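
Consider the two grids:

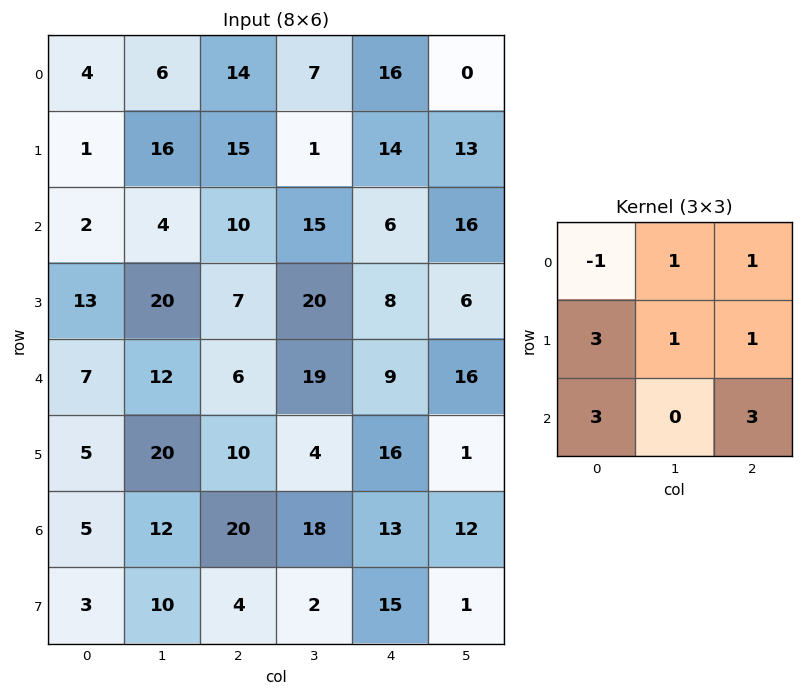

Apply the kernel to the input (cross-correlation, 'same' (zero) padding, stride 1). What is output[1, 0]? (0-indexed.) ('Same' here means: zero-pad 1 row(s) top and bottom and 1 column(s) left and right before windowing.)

The receptive field on the zero-padded input at this output position is [0 4 6 / 0 1 16 / 0 2 4]. Elementwise product with the kernel and sum: 0·-1 + 4·1 + 6·1 + 0·3 + 1·1 + 16·1 + 0·3 + 4·3.

39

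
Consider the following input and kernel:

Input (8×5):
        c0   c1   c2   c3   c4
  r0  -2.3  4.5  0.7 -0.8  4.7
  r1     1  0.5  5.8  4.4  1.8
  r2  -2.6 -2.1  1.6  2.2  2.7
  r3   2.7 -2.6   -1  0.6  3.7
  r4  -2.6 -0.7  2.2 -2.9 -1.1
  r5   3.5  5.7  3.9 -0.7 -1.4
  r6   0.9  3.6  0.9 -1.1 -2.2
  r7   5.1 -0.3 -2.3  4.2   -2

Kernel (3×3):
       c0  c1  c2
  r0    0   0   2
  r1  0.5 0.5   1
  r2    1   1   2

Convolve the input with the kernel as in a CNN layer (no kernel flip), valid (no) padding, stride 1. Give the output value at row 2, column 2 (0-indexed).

6

The receptive field on the input at this output position is [1.6 2.2 2.7 / -1 0.6 3.7 / 2.2 -2.9 -1.1]. Elementwise product with the kernel and sum: 2.7·2 + -1·0.5 + 0.6·0.5 + 3.7·1 + 2.2·1 + -2.9·1 + -1.1·2.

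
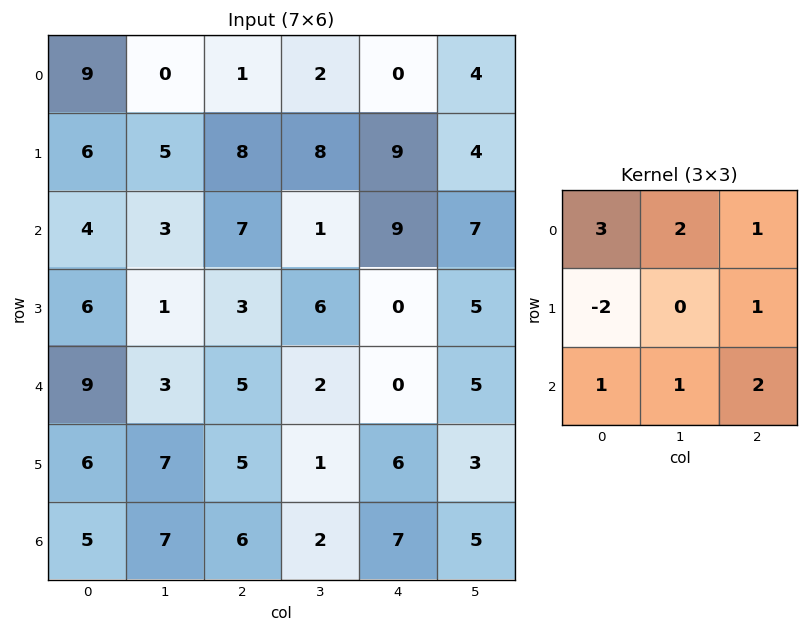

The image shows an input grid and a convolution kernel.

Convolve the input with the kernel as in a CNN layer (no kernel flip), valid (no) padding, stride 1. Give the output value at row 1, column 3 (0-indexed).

The receptive field on the input at this output position is [8 9 4 / 1 9 7 / 6 0 5]. Elementwise product with the kernel and sum: 8·3 + 9·2 + 4·1 + 1·-2 + 7·1 + 6·1 + 0·1 + 5·2.

67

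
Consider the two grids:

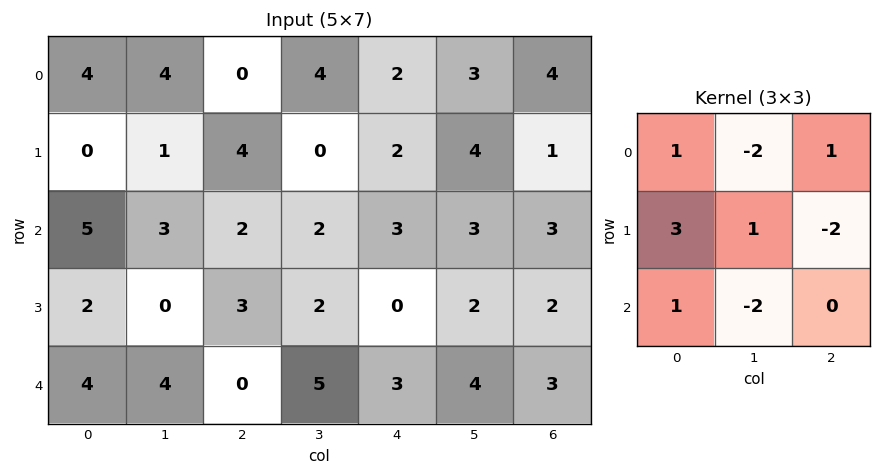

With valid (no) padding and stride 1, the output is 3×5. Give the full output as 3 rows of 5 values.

Output[0,0]: The receptive field on the input at this output position is [4 4 0 / 0 1 4 / 5 3 2]. Elementwise product with the kernel and sum: 4·1 + 4·-2 + 0·1 + 0·3 + 1·1 + 4·-2 + 5·1 + 3·-2.

-12 14 0 -7 5
18 -6 7 5 -3
-3 4 2 0 -7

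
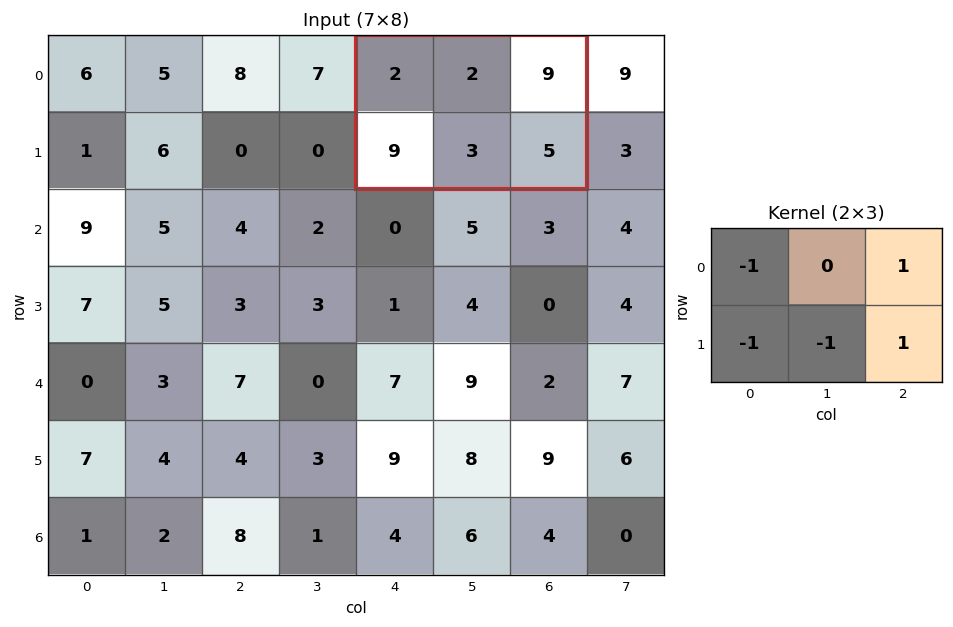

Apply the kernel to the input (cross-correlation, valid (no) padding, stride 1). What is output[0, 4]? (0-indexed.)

0

The receptive field on the input at this output position is [2 2 9 / 9 3 5]. Elementwise product with the kernel and sum: 2·-1 + 9·1 + 9·-1 + 3·-1 + 5·1.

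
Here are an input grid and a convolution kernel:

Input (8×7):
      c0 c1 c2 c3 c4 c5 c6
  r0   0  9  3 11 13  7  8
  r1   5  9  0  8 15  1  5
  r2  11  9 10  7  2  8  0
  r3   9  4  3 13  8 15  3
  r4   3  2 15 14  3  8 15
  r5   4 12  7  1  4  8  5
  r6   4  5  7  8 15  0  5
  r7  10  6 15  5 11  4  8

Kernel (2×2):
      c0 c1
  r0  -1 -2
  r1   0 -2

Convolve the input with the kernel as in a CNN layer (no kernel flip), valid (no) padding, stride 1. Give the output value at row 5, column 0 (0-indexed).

-38

The receptive field on the input at this output position is [4 12 / 4 5]. Elementwise product with the kernel and sum: 4·-1 + 12·-2 + 5·-2.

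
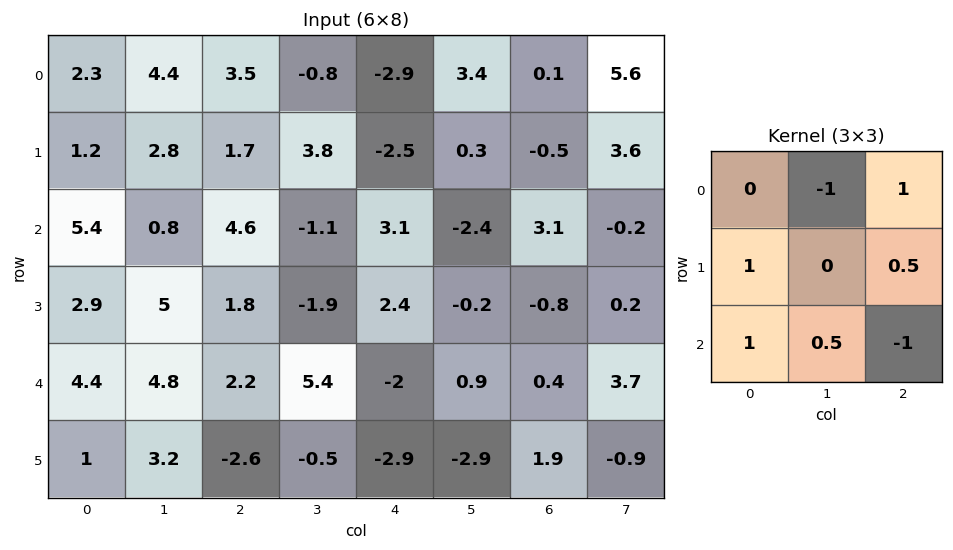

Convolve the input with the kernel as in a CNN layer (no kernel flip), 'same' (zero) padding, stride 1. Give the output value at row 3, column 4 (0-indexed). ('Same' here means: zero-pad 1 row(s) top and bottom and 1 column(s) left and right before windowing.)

-4

The receptive field on the zero-padded input at this output position is [-1.1 3.1 -2.4 / -1.9 2.4 -0.2 / 5.4 -2 0.9]. Elementwise product with the kernel and sum: 3.1·-1 + -2.4·1 + -1.9·1 + -0.2·0.5 + 5.4·1 + -2·0.5 + 0.9·-1.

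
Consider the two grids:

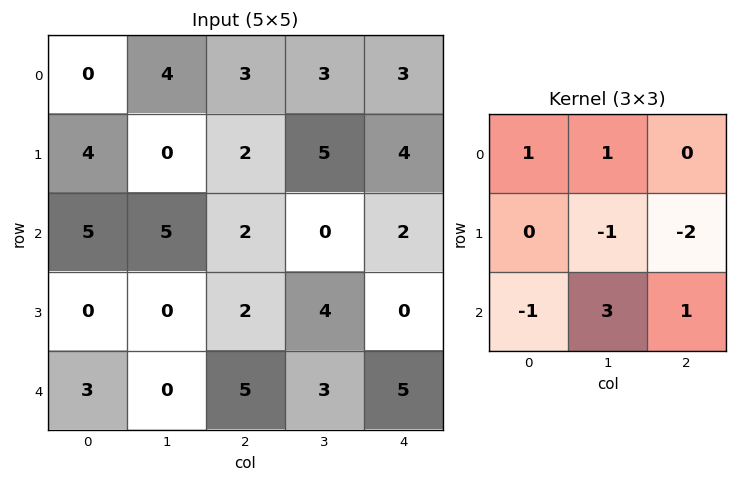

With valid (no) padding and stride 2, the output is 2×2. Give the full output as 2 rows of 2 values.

12 -7
8 7

Output[0,0]: The receptive field on the input at this output position is [0 4 3 / 4 0 2 / 5 5 2]. Elementwise product with the kernel and sum: 0·1 + 4·1 + 0·-1 + 2·-2 + 5·-1 + 5·3 + 2·1.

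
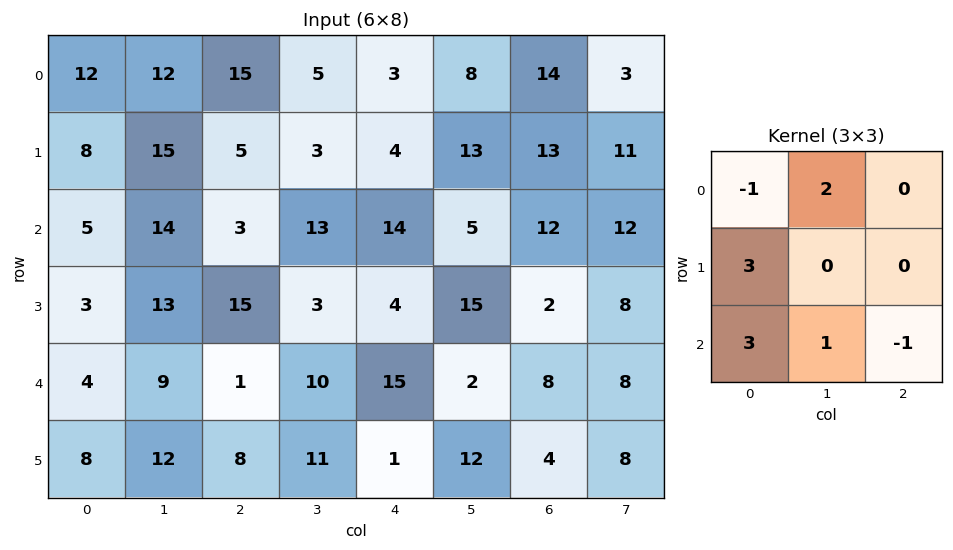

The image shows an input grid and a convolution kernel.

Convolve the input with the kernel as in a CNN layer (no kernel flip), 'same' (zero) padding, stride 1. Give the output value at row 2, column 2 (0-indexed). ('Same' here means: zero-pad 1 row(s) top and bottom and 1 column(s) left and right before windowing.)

88

The receptive field on the zero-padded input at this output position is [15 5 3 / 14 3 13 / 13 15 3]. Elementwise product with the kernel and sum: 15·-1 + 5·2 + 14·3 + 13·3 + 15·1 + 3·-1.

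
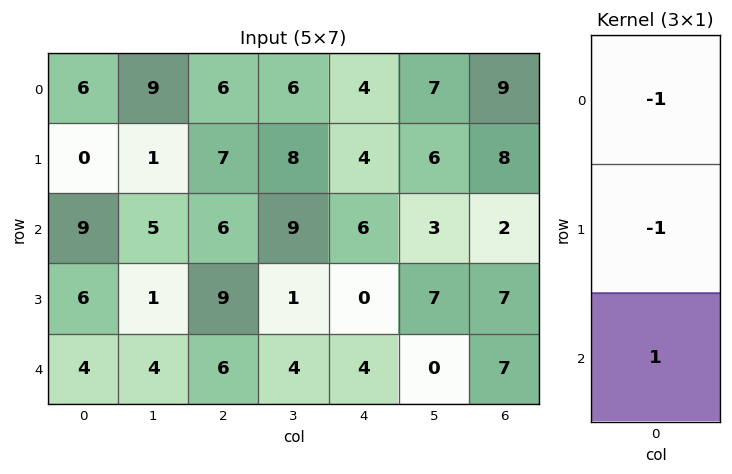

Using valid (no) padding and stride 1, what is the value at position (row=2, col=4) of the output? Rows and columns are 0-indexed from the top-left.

-2

The receptive field on the input at this output position is [6 / 0 / 4]. Elementwise product with the kernel and sum: 6·-1 + 0·-1 + 4·1.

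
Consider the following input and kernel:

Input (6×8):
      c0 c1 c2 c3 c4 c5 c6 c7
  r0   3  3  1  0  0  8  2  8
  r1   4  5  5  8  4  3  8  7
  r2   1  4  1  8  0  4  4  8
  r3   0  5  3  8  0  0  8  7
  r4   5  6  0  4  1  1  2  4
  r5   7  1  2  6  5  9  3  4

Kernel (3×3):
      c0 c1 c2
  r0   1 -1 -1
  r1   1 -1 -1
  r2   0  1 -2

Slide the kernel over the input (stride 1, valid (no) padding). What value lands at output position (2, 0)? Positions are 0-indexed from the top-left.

The receptive field on the input at this output position is [1 4 1 / 0 5 3 / 5 6 0]. Elementwise product with the kernel and sum: 1·1 + 4·-1 + 1·-1 + 0·1 + 5·-1 + 3·-1 + 6·1 + 0·-2.

-6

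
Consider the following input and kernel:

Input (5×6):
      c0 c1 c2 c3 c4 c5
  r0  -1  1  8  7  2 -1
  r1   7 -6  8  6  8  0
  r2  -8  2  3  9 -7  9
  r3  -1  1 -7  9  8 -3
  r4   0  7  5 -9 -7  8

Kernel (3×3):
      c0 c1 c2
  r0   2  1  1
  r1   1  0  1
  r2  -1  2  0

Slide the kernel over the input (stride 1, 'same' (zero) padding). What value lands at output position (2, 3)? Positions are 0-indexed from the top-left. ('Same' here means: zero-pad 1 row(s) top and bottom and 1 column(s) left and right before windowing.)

51

The receptive field on the zero-padded input at this output position is [8 6 8 / 3 9 -7 / -7 9 8]. Elementwise product with the kernel and sum: 8·2 + 6·1 + 8·1 + 3·1 + -7·1 + -7·-1 + 9·2.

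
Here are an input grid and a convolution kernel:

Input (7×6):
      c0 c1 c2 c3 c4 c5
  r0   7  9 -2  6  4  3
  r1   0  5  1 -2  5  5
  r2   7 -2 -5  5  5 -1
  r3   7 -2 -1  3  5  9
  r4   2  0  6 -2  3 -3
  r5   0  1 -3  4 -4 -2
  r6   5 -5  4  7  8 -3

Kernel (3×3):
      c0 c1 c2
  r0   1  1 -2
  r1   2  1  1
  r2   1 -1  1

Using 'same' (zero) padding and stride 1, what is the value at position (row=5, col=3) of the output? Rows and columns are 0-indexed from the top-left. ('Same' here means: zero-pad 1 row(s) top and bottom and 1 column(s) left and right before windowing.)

-3

The receptive field on the zero-padded input at this output position is [6 -2 3 / -3 4 -4 / 4 7 8]. Elementwise product with the kernel and sum: 6·1 + -2·1 + 3·-2 + -3·2 + 4·1 + -4·1 + 4·1 + 7·-1 + 8·1.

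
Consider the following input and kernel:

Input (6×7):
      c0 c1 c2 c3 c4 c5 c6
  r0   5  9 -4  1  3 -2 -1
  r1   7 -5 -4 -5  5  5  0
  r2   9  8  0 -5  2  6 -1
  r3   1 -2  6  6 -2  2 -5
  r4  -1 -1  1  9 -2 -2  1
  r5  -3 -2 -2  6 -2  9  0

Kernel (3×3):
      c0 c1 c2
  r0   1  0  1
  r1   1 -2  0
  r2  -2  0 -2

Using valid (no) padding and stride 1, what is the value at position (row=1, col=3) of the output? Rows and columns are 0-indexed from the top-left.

The receptive field on the input at this output position is [-5 5 5 / -5 2 6 / 6 -2 2]. Elementwise product with the kernel and sum: -5·1 + 5·1 + -5·1 + 2·-2 + 6·-2 + 2·-2.

-25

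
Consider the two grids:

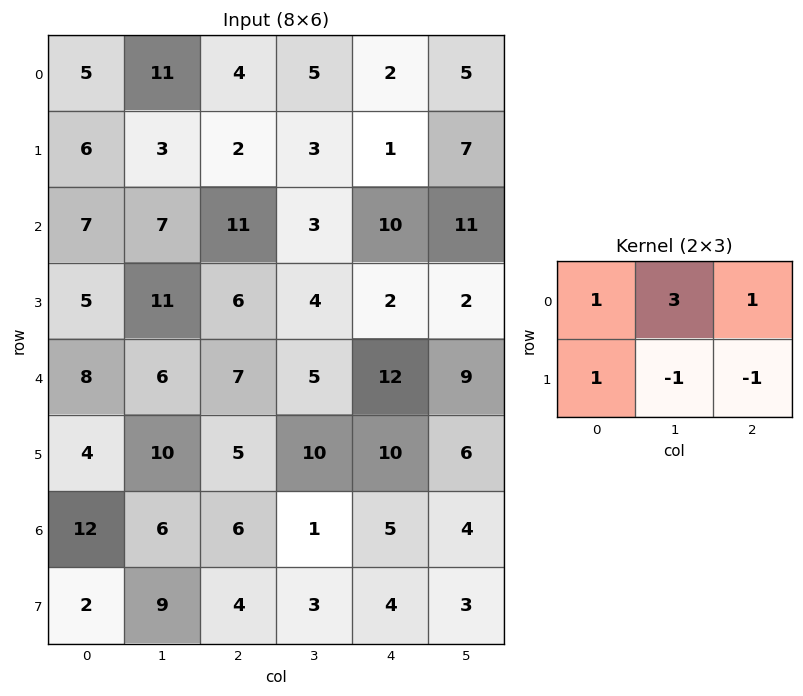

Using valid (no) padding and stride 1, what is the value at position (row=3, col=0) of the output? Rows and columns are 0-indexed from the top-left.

39

The receptive field on the input at this output position is [5 11 6 / 8 6 7]. Elementwise product with the kernel and sum: 5·1 + 11·3 + 6·1 + 8·1 + 6·-1 + 7·-1.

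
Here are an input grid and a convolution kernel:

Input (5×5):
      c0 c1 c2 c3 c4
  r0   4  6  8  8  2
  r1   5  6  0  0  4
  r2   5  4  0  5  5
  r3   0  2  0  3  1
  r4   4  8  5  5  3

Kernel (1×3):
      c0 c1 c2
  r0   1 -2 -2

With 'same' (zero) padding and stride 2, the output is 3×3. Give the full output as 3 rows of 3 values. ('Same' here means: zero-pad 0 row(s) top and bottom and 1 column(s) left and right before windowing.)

Output[0,0]: The receptive field on the zero-padded input at this output position is [0 4 6]. Elementwise product with the kernel and sum: 0·1 + 4·-2 + 6·-2.
Output[0,1]: The receptive field on the zero-padded input at this output position is [6 8 8]. Elementwise product with the kernel and sum: 6·1 + 8·-2 + 8·-2.

-20 -26 4
-18 -6 -5
-24 -12 -1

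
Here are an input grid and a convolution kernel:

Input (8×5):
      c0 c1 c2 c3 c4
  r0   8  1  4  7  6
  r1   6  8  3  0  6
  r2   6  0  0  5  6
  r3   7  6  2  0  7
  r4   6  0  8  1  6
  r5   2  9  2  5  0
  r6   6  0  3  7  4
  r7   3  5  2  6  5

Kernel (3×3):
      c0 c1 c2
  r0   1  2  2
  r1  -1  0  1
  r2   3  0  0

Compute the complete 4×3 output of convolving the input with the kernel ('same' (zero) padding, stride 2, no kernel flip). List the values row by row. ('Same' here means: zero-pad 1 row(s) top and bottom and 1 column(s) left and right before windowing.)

Output[0,0]: The receptive field on the zero-padded input at this output position is [0 0 0 / 0 8 1 / 0 6 8]. Elementwise product with the kernel and sum: 0·1 + 0·2 + 0·2 + 0·-1 + 1·1 + 0·3.
Output[0,1]: The receptive field on the zero-padded input at this output position is [0 0 0 / 1 4 7 / 8 3 0]. Elementwise product with the kernel and sum: 0·1 + 0·2 + 0·2 + 1·-1 + 7·1 + 8·3.

1 30 -7
28 37 7
26 38 28
22 45 16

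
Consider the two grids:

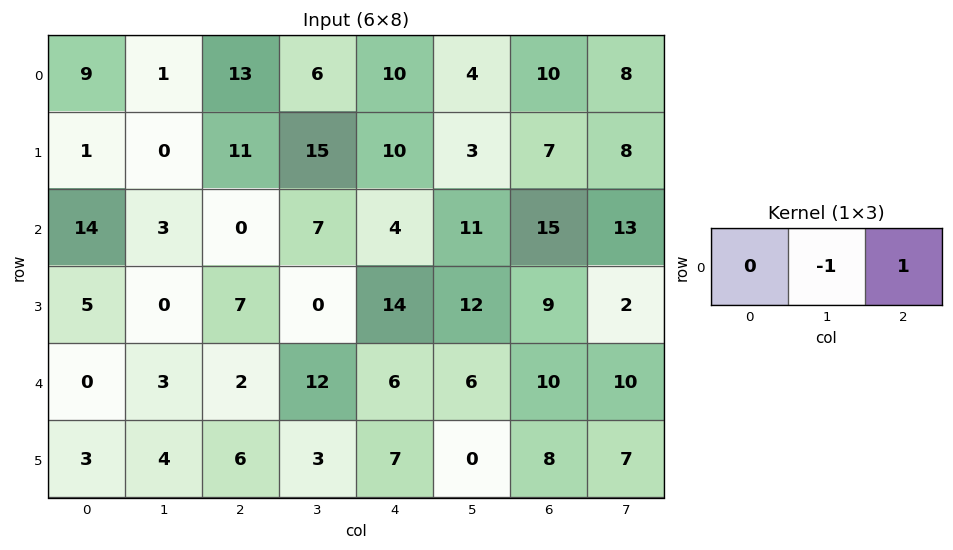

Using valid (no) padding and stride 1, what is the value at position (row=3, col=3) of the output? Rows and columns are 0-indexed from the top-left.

-2

The receptive field on the input at this output position is [0 14 12]. Elementwise product with the kernel and sum: 14·-1 + 12·1.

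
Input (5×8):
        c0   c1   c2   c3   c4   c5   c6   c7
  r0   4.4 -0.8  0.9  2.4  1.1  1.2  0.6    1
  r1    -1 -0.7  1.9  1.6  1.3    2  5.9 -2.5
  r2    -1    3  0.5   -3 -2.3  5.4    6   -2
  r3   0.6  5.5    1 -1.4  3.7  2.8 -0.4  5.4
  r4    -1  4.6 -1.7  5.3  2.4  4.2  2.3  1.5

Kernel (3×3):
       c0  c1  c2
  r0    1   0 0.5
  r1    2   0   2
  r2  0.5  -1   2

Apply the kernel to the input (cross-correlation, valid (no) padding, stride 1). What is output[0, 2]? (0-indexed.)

6.5

The receptive field on the input at this output position is [0.9 2.4 1.1 / 1.9 1.6 1.3 / 0.5 -3 -2.3]. Elementwise product with the kernel and sum: 0.9·1 + 1.1·0.5 + 1.9·2 + 1.3·2 + 0.5·0.5 + -3·-1 + -2.3·2.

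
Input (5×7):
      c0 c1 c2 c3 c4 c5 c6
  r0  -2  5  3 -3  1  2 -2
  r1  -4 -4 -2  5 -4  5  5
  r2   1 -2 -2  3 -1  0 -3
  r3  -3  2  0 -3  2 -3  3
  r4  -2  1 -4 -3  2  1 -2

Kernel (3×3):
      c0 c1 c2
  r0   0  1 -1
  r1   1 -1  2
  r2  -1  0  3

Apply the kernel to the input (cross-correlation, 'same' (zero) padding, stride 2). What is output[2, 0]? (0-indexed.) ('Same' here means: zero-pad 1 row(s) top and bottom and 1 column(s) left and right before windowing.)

The receptive field on the zero-padded input at this output position is [0 -3 2 / 0 -2 1 / 0 0 0]. Elementwise product with the kernel and sum: -3·1 + 2·-1 + 0·1 + -2·-1 + 1·2 + 0·-1 + 0·3.

-1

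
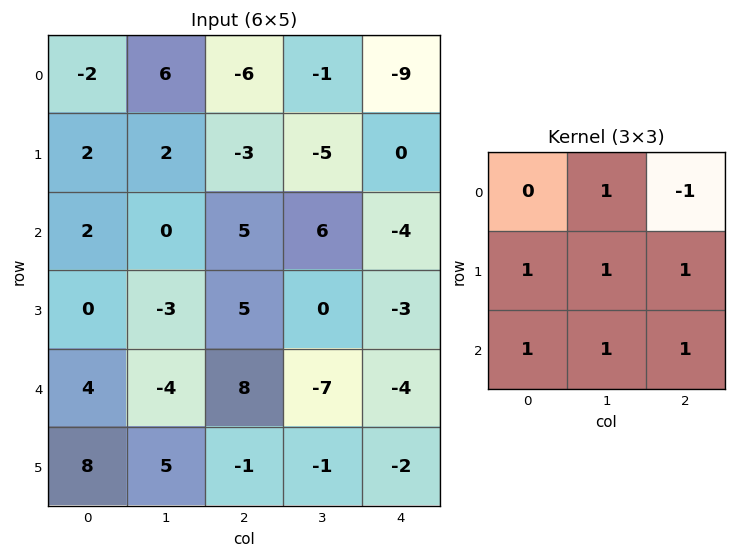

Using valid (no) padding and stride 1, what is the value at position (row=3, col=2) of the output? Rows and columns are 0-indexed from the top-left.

The receptive field on the input at this output position is [5 0 -3 / 8 -7 -4 / -1 -1 -2]. Elementwise product with the kernel and sum: 0·1 + -3·-1 + 8·1 + -7·1 + -4·1 + -1·1 + -1·1 + -2·1.

-4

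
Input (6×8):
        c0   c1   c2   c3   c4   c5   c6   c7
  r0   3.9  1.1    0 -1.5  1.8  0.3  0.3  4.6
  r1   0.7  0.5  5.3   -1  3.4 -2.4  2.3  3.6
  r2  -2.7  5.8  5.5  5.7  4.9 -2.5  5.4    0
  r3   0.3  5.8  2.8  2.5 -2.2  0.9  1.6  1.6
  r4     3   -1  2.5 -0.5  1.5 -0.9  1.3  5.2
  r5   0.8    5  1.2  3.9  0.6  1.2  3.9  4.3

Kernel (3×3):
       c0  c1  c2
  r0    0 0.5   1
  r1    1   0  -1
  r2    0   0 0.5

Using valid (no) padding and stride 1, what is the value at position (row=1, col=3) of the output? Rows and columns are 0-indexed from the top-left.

The receptive field on the input at this output position is [-1 3.4 -2.4 / 5.7 4.9 -2.5 / 2.5 -2.2 0.9]. Elementwise product with the kernel and sum: 3.4·0.5 + -2.4·1 + 5.7·1 + -2.5·-1 + 0.9·0.5.

7.95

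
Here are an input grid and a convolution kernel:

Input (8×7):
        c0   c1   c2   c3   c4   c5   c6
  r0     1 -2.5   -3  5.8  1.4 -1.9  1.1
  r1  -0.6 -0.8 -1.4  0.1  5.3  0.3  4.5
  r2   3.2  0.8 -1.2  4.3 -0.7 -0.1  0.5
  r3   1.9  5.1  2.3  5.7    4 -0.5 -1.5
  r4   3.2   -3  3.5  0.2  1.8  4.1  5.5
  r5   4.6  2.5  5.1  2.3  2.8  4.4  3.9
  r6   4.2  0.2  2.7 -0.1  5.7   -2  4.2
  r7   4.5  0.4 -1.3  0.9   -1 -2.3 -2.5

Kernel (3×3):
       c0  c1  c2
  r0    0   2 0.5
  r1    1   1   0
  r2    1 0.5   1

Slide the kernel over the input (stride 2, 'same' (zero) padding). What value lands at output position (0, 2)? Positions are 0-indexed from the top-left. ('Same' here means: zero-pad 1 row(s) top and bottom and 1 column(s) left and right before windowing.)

10.25

The receptive field on the zero-padded input at this output position is [0 0 0 / 5.8 1.4 -1.9 / 0.1 5.3 0.3]. Elementwise product with the kernel and sum: 0·2 + 0·0.5 + 5.8·1 + 1.4·1 + 0.1·1 + 5.3·0.5 + 0.3·1.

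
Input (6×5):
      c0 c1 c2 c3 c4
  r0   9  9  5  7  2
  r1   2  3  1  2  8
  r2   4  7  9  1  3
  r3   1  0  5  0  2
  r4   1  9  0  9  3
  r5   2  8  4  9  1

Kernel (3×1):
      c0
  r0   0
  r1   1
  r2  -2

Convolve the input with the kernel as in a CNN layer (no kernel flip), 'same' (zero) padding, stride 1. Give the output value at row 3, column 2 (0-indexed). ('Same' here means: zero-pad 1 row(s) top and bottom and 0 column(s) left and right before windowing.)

5

The receptive field on the zero-padded input at this output position is [9 / 5 / 0]. Elementwise product with the kernel and sum: 5·1 + 0·-2.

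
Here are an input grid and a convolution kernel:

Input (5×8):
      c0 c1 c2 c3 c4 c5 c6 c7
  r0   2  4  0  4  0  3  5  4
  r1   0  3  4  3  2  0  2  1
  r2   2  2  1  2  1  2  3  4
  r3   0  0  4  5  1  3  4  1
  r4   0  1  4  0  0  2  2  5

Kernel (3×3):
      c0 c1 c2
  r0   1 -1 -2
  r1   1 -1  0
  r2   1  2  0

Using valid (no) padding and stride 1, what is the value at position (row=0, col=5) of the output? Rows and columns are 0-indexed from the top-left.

The receptive field on the input at this output position is [3 5 4 / 0 2 1 / 2 3 4]. Elementwise product with the kernel and sum: 3·1 + 5·-1 + 4·-2 + 0·1 + 2·-1 + 2·1 + 3·2.

-4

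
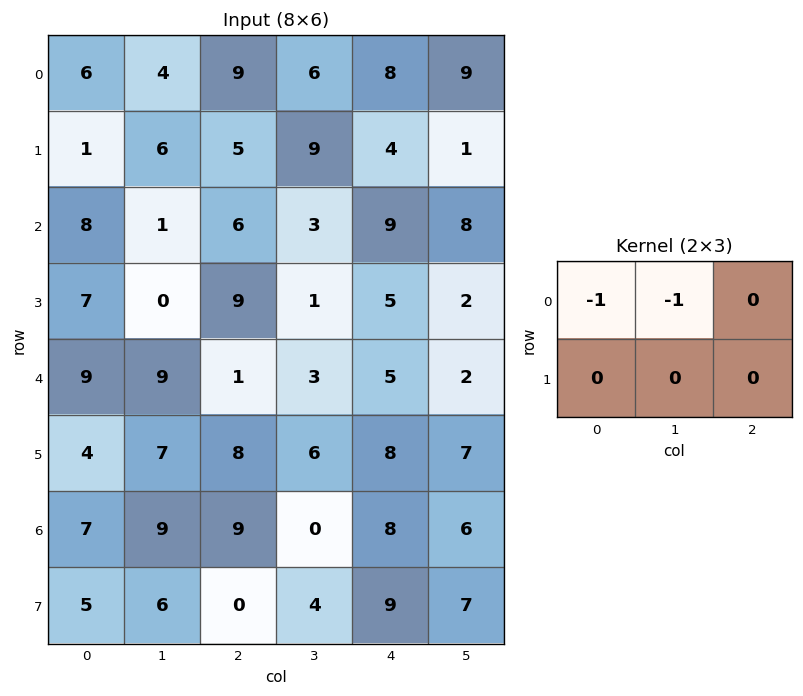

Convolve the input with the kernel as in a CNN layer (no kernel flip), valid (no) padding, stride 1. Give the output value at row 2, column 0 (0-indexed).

The receptive field on the input at this output position is [8 1 6 / 7 0 9]. Elementwise product with the kernel and sum: 8·-1 + 1·-1.

-9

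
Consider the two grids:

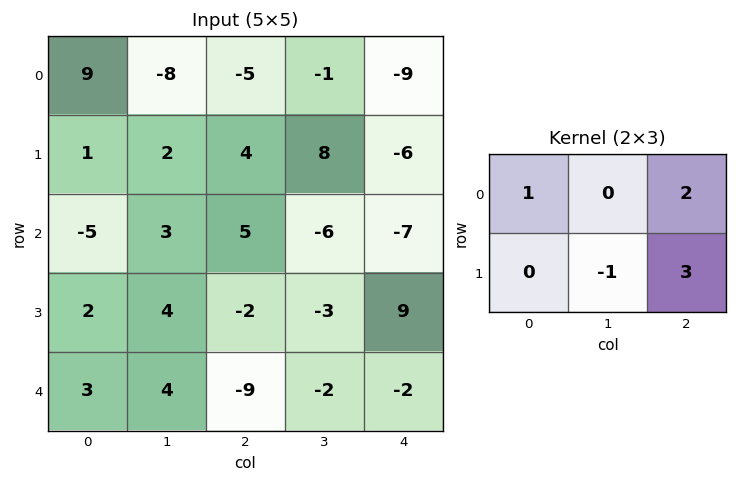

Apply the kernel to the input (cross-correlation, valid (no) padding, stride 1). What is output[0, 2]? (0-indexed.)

-49

The receptive field on the input at this output position is [-5 -1 -9 / 4 8 -6]. Elementwise product with the kernel and sum: -5·1 + -9·2 + 8·-1 + -6·3.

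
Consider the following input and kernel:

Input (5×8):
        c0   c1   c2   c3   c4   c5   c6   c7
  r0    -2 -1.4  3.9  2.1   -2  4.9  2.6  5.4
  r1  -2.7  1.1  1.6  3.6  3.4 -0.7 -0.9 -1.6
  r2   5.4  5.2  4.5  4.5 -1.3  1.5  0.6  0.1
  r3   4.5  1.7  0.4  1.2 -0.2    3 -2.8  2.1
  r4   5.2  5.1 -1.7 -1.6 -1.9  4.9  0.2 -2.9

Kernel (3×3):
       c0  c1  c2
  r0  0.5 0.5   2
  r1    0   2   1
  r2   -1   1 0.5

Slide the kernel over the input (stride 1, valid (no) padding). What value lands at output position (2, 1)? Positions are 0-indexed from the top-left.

The receptive field on the input at this output position is [5.2 4.5 4.5 / 1.7 0.4 1.2 / 5.1 -1.7 -1.6]. Elementwise product with the kernel and sum: 5.2·0.5 + 4.5·0.5 + 4.5·2 + 0.4·2 + 1.2·1 + 5.1·-1 + -1.7·1 + -1.6·0.5.

8.25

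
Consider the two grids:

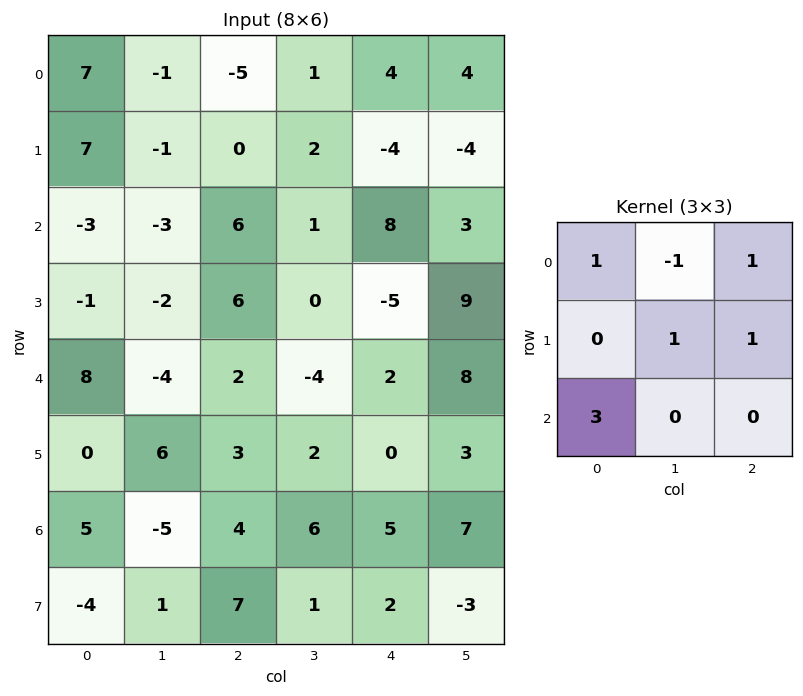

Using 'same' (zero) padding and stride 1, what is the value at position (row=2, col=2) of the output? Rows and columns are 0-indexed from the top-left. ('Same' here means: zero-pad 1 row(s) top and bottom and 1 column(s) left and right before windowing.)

2

The receptive field on the zero-padded input at this output position is [-1 0 2 / -3 6 1 / -2 6 0]. Elementwise product with the kernel and sum: -1·1 + 0·-1 + 2·1 + 6·1 + 1·1 + -2·3.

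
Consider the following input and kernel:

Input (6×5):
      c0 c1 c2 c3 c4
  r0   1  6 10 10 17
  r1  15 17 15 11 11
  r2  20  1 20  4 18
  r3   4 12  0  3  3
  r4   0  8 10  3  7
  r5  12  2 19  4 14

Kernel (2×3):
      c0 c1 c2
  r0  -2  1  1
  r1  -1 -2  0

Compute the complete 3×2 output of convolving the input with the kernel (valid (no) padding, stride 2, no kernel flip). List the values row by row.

Output[0,0]: The receptive field on the input at this output position is [1 6 10 / 15 17 15]. Elementwise product with the kernel and sum: 1·-2 + 6·1 + 10·1 + 15·-1 + 17·-2.

-35 -30
-47 -24
2 -37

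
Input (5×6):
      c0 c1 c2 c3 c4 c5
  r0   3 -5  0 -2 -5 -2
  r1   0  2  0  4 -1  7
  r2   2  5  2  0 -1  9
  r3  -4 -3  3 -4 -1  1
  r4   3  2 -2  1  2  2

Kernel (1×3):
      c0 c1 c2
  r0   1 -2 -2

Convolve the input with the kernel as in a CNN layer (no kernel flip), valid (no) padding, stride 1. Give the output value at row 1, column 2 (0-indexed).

The receptive field on the input at this output position is [0 4 -1]. Elementwise product with the kernel and sum: 0·1 + 4·-2 + -1·-2.

-6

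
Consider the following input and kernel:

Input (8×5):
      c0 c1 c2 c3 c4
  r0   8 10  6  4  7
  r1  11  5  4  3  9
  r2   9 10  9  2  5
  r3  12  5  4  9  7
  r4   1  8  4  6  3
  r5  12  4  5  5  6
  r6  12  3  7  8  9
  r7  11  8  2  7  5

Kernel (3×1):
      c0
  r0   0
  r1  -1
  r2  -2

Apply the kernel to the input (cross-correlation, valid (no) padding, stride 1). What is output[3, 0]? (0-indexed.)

-25

The receptive field on the input at this output position is [12 / 1 / 12]. Elementwise product with the kernel and sum: 1·-1 + 12·-2.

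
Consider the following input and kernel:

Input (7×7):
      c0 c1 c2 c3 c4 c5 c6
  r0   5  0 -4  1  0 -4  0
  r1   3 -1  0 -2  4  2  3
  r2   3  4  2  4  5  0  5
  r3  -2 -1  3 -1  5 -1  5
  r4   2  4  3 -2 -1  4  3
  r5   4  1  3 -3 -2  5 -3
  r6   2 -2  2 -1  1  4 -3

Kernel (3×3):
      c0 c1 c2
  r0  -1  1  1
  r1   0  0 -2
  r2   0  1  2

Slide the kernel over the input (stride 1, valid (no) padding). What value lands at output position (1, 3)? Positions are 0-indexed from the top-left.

11

The receptive field on the input at this output position is [-2 4 2 / 4 5 0 / -1 5 -1]. Elementwise product with the kernel and sum: -2·-1 + 4·1 + 2·1 + 0·-2 + 5·1 + -1·2.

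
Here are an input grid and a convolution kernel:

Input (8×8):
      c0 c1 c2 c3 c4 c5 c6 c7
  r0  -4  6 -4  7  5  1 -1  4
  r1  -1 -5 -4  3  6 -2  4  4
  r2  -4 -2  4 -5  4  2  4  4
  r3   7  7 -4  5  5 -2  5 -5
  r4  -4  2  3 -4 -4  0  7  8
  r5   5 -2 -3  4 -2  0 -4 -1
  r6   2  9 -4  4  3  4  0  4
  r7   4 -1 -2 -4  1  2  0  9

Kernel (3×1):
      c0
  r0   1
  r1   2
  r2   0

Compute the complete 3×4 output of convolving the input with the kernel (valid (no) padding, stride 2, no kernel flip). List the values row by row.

-6 -12 17 7
10 -4 14 14
6 -3 -8 -1

Output[0,0]: The receptive field on the input at this output position is [-4 / -1 / -4]. Elementwise product with the kernel and sum: -4·1 + -1·2.
Output[0,1]: The receptive field on the input at this output position is [-4 / -4 / 4]. Elementwise product with the kernel and sum: -4·1 + -4·2.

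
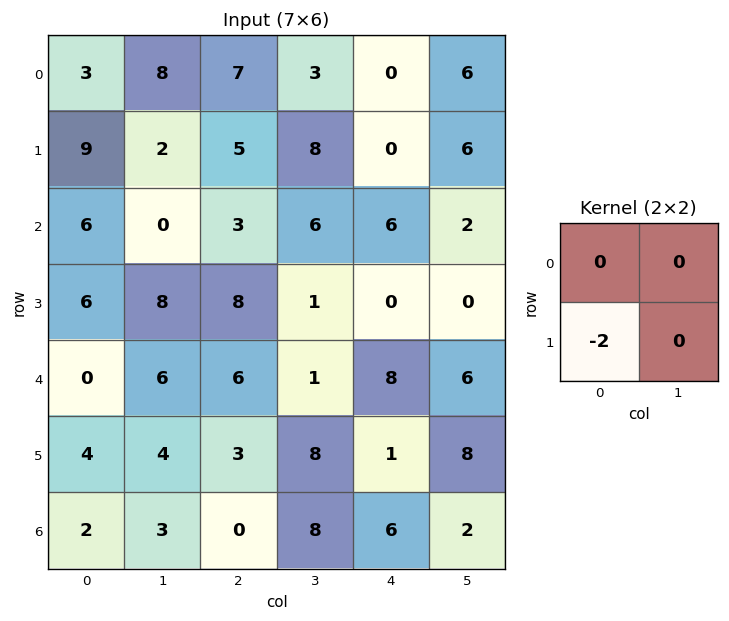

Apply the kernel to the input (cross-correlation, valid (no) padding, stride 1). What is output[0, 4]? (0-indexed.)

0

The receptive field on the input at this output position is [0 6 / 0 6]. Elementwise product with the kernel and sum: 0·-2.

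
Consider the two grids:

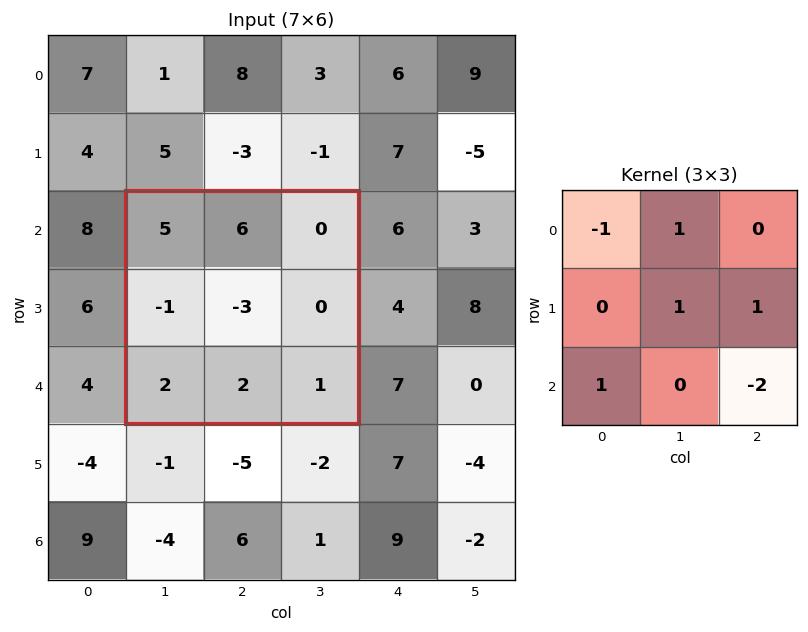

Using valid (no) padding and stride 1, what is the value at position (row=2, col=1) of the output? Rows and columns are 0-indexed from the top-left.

-2

The receptive field on the input at this output position is [5 6 0 / -1 -3 0 / 2 2 1]. Elementwise product with the kernel and sum: 5·-1 + 6·1 + -3·1 + 0·1 + 2·1 + 1·-2.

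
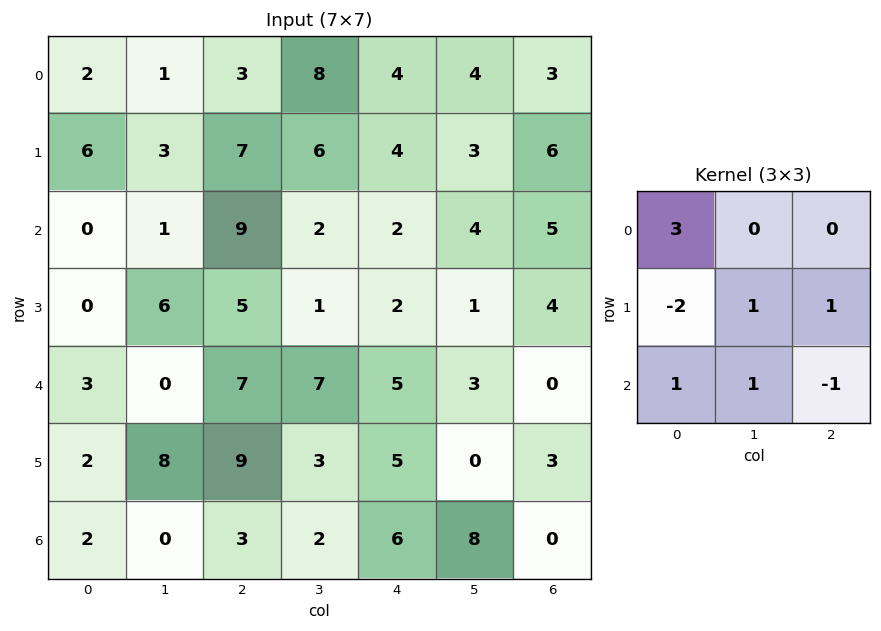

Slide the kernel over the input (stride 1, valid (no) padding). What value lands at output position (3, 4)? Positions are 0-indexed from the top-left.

The receptive field on the input at this output position is [2 1 4 / 5 3 0 / 5 0 3]. Elementwise product with the kernel and sum: 2·3 + 5·-2 + 3·1 + 0·1 + 5·1 + 0·1 + 3·-1.

1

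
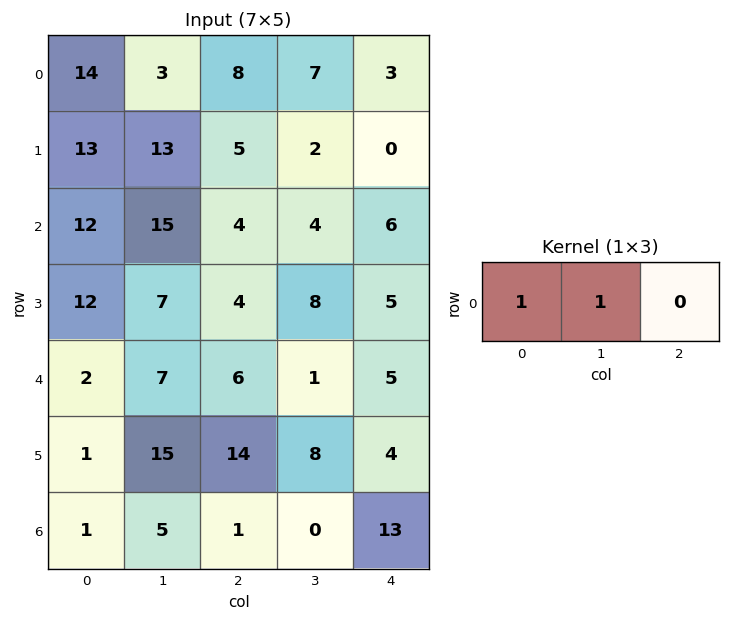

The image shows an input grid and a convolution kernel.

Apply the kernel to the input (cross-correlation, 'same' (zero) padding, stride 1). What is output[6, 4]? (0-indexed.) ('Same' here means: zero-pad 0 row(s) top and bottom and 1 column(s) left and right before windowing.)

The receptive field on the zero-padded input at this output position is [0 13 0]. Elementwise product with the kernel and sum: 0·1 + 13·1.

13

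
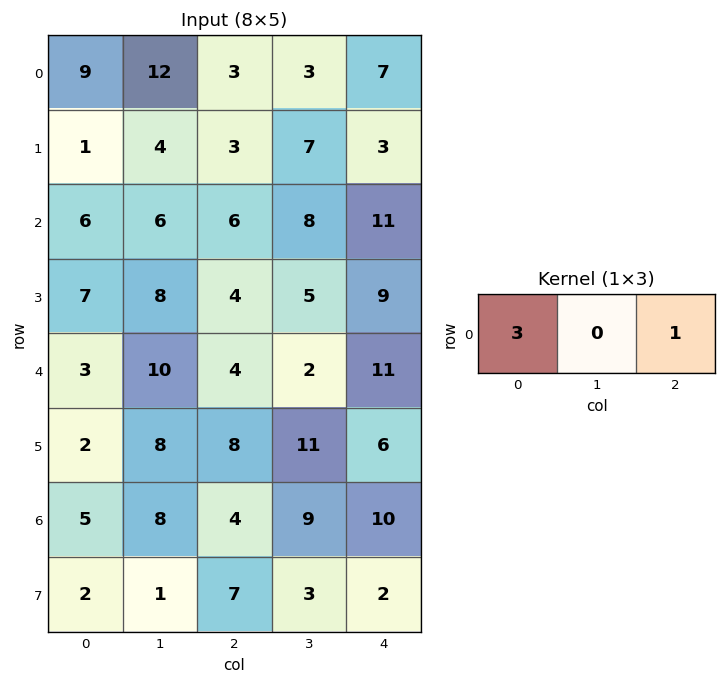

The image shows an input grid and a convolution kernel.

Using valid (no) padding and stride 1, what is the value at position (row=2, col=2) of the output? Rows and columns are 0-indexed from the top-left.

The receptive field on the input at this output position is [6 8 11]. Elementwise product with the kernel and sum: 6·3 + 11·1.

29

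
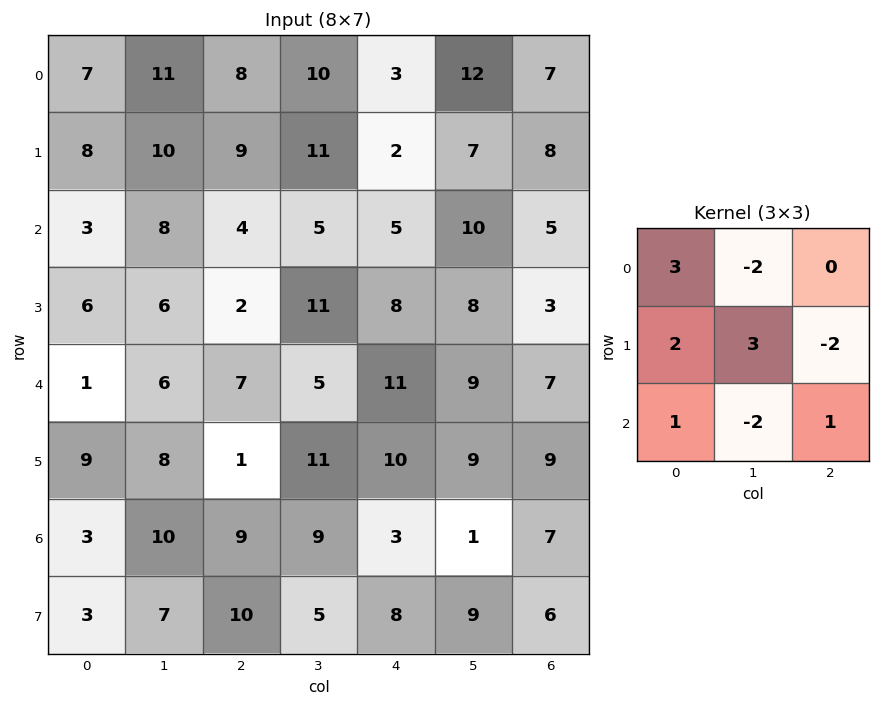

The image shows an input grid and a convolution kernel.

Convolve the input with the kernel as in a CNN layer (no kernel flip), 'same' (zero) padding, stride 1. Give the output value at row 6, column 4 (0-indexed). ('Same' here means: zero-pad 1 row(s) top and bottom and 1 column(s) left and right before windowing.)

The receptive field on the zero-padded input at this output position is [11 10 9 / 9 3 1 / 5 8 9]. Elementwise product with the kernel and sum: 11·3 + 10·-2 + 9·2 + 3·3 + 1·-2 + 5·1 + 8·-2 + 9·1.

36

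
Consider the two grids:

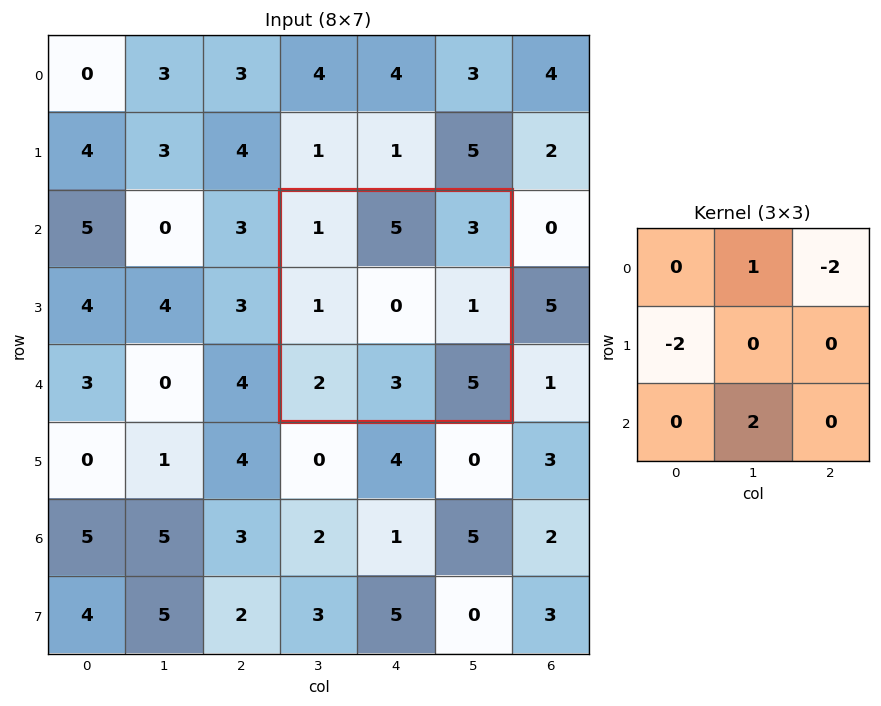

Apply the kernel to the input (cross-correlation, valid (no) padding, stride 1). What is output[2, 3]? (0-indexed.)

The receptive field on the input at this output position is [1 5 3 / 1 0 1 / 2 3 5]. Elementwise product with the kernel and sum: 5·1 + 3·-2 + 1·-2 + 3·2.

3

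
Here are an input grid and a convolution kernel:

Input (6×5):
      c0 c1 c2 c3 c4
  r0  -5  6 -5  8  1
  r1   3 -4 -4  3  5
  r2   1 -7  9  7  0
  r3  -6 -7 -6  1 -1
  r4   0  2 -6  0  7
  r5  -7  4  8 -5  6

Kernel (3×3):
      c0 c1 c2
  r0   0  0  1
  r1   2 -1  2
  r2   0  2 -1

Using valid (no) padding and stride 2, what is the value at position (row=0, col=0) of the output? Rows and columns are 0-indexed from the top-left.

The receptive field on the input at this output position is [-5 6 -5 / 3 -4 -4 / 1 -7 9]. Elementwise product with the kernel and sum: -5·1 + 3·2 + -4·-1 + -4·2 + -7·2 + 9·-1.

-26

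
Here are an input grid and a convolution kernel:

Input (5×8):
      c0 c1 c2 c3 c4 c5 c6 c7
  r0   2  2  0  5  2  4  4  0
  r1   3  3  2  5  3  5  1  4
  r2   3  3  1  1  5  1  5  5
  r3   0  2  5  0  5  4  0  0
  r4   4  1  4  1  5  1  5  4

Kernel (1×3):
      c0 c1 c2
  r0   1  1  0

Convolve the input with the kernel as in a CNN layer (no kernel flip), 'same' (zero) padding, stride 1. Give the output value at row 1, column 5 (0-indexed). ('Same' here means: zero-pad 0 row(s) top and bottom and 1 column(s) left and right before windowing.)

The receptive field on the zero-padded input at this output position is [3 5 1]. Elementwise product with the kernel and sum: 3·1 + 5·1.

8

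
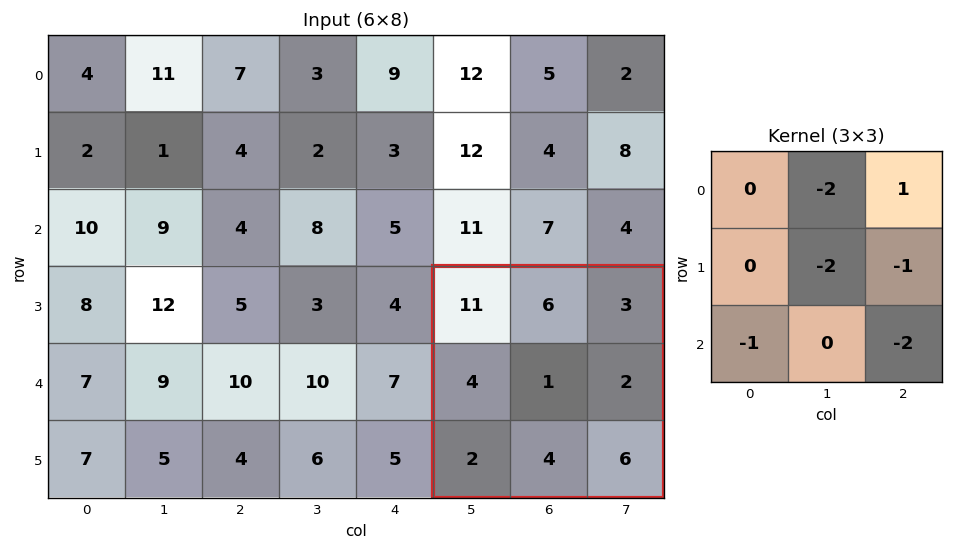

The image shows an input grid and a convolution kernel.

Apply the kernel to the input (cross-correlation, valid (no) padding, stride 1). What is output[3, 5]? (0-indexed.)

-27

The receptive field on the input at this output position is [11 6 3 / 4 1 2 / 2 4 6]. Elementwise product with the kernel and sum: 6·-2 + 3·1 + 1·-2 + 2·-1 + 2·-1 + 6·-2.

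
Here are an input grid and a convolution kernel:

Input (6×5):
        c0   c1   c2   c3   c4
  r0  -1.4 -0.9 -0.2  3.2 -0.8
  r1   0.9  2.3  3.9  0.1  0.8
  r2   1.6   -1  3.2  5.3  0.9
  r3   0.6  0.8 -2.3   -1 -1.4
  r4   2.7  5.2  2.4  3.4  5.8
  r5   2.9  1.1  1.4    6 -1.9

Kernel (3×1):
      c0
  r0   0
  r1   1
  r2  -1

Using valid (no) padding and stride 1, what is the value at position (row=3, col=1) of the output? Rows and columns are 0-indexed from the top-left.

4.1

The receptive field on the input at this output position is [0.8 / 5.2 / 1.1]. Elementwise product with the kernel and sum: 5.2·1 + 1.1·-1.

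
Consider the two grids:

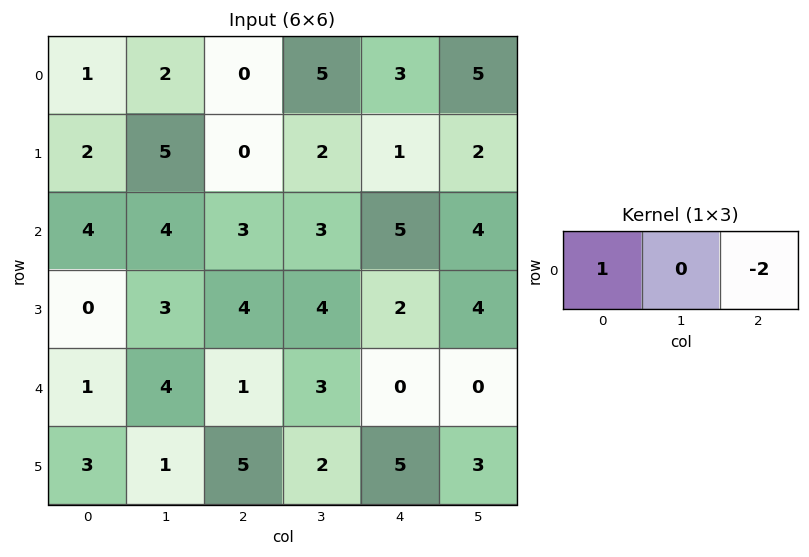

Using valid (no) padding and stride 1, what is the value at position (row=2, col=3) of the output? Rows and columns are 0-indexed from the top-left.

-5

The receptive field on the input at this output position is [3 5 4]. Elementwise product with the kernel and sum: 3·1 + 4·-2.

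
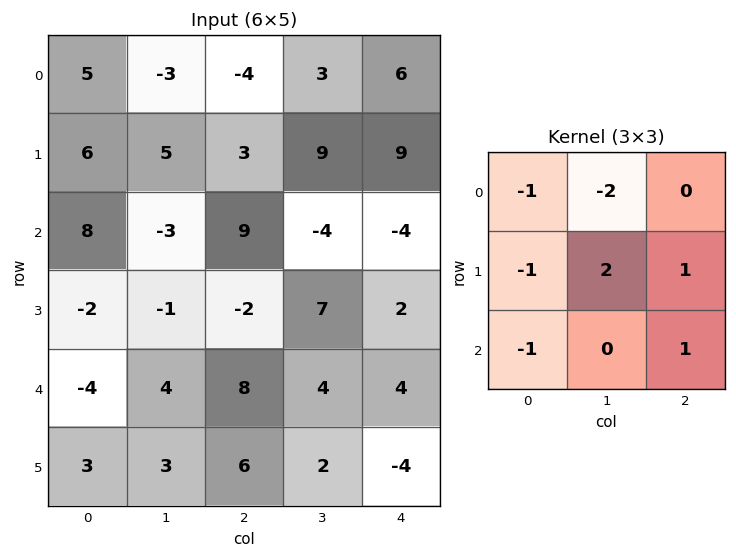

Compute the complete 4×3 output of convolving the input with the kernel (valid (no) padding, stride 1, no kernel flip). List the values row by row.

9 20 9
-21 14 -38
8 -11 13
27 20 -18

Output[0,0]: The receptive field on the input at this output position is [5 -3 -4 / 6 5 3 / 8 -3 9]. Elementwise product with the kernel and sum: 5·-1 + -3·-2 + 6·-1 + 5·2 + 3·1 + 8·-1 + 9·1.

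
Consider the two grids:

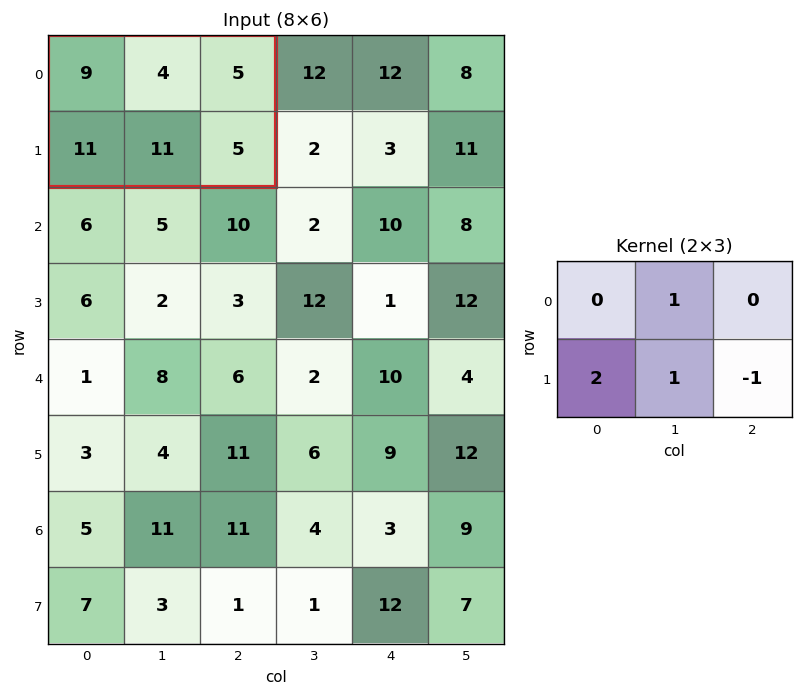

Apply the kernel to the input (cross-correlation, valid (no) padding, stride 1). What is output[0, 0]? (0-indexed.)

32

The receptive field on the input at this output position is [9 4 5 / 11 11 5]. Elementwise product with the kernel and sum: 4·1 + 11·2 + 11·1 + 5·-1.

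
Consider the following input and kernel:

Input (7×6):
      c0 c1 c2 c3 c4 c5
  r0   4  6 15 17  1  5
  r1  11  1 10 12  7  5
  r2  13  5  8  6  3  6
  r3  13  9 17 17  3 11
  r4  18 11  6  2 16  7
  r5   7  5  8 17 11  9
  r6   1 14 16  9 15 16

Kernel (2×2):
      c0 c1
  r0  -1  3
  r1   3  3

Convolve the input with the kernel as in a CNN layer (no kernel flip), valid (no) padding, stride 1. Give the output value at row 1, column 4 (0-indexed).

35

The receptive field on the input at this output position is [7 5 / 3 6]. Elementwise product with the kernel and sum: 7·-1 + 5·3 + 3·3 + 6·3.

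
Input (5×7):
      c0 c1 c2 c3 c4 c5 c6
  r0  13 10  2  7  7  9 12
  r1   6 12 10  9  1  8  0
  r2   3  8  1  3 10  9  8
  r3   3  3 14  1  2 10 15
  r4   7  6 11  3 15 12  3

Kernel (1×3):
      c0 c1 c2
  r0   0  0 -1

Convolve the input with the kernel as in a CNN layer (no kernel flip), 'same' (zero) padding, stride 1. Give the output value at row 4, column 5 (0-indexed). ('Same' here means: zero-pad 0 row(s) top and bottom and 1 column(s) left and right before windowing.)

The receptive field on the zero-padded input at this output position is [15 12 3]. Elementwise product with the kernel and sum: 3·-1.

-3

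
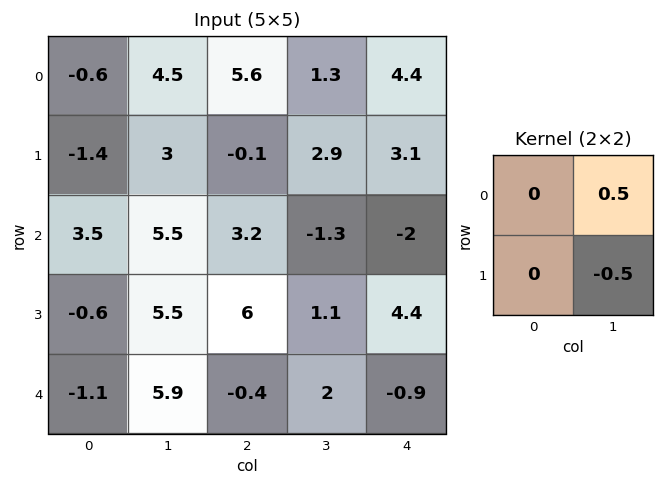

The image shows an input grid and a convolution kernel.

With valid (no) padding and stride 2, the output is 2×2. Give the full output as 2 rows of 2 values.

Output[0,0]: The receptive field on the input at this output position is [-0.6 4.5 / -1.4 3]. Elementwise product with the kernel and sum: 4.5·0.5 + 3·-0.5.
Output[0,1]: The receptive field on the input at this output position is [5.6 1.3 / -0.1 2.9]. Elementwise product with the kernel and sum: 1.3·0.5 + 2.9·-0.5.

0.75 -0.8
0 -1.2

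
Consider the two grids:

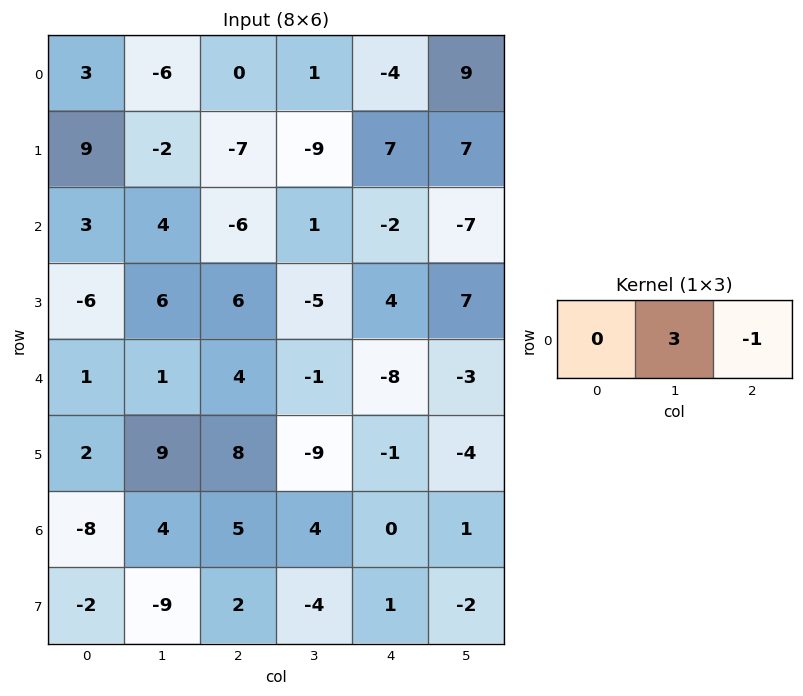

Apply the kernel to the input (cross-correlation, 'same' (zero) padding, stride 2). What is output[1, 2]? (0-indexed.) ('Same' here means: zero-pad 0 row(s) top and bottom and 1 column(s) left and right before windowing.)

The receptive field on the zero-padded input at this output position is [1 -2 -7]. Elementwise product with the kernel and sum: -2·3 + -7·-1.

1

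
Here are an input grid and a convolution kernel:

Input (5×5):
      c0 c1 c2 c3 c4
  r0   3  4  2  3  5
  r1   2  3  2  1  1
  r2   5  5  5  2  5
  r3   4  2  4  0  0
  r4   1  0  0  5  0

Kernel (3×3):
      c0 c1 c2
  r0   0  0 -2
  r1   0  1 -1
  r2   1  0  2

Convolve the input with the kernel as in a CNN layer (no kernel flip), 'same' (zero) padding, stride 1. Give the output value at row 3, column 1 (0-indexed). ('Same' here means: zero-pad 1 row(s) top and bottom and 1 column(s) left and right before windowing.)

-11

The receptive field on the zero-padded input at this output position is [5 5 5 / 4 2 4 / 1 0 0]. Elementwise product with the kernel and sum: 5·-2 + 2·1 + 4·-1 + 1·1 + 0·2.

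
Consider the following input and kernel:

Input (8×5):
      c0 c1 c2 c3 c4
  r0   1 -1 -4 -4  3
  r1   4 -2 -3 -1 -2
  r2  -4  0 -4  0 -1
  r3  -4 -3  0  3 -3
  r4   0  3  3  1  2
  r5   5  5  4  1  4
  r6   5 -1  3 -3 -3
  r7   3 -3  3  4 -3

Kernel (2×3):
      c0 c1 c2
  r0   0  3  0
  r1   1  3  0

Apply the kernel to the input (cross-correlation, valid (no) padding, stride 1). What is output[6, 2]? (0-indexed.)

The receptive field on the input at this output position is [3 -3 -3 / 3 4 -3]. Elementwise product with the kernel and sum: -3·3 + 3·1 + 4·3.

6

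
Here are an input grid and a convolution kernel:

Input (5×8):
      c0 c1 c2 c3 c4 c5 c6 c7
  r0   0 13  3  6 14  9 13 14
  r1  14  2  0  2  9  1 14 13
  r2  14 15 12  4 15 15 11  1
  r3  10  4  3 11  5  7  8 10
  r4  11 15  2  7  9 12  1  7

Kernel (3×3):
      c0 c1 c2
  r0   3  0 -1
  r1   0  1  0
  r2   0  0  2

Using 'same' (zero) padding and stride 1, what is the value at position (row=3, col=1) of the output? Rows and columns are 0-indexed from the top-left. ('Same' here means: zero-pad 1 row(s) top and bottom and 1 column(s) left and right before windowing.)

38

The receptive field on the zero-padded input at this output position is [14 15 12 / 10 4 3 / 11 15 2]. Elementwise product with the kernel and sum: 14·3 + 12·-1 + 4·1 + 2·2.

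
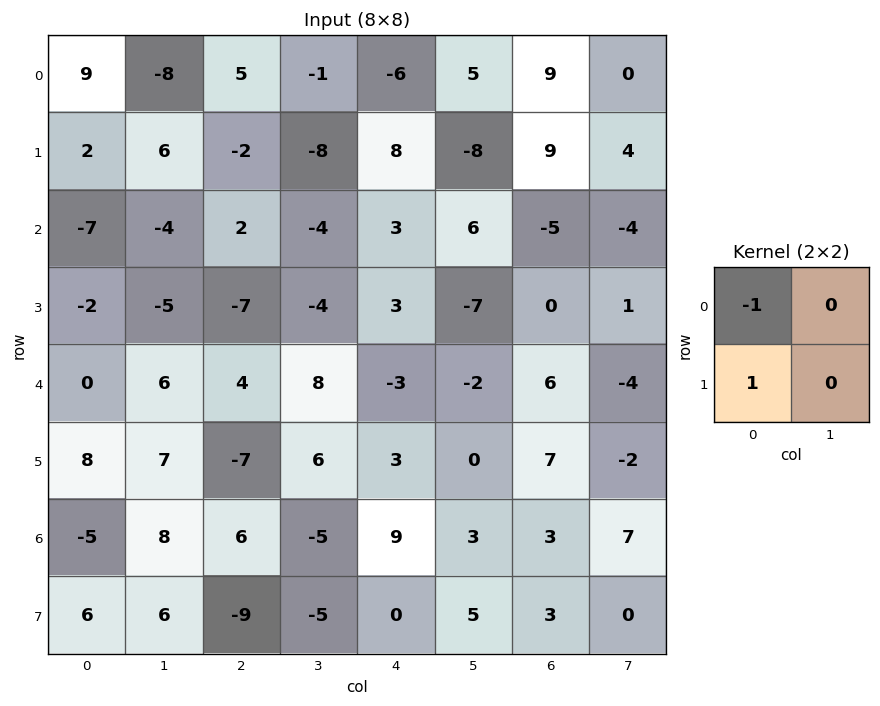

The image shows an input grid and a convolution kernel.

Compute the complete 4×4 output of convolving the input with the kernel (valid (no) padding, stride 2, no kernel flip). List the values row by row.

Output[0,0]: The receptive field on the input at this output position is [9 -8 / 2 6]. Elementwise product with the kernel and sum: 9·-1 + 2·1.

-7 -7 14 0
5 -9 0 5
8 -11 6 1
11 -15 -9 0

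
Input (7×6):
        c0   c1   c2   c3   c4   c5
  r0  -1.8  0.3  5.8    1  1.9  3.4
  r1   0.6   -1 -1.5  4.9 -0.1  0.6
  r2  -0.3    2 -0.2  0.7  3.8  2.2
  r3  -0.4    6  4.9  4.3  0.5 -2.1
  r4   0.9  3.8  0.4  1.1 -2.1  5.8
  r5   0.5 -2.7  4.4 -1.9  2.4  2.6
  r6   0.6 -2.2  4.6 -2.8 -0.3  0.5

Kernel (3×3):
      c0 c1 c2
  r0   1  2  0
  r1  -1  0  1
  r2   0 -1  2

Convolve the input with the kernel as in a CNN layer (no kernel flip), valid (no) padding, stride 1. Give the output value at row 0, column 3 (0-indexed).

The receptive field on the input at this output position is [1 1.9 3.4 / 4.9 -0.1 0.6 / 0.7 3.8 2.2]. Elementwise product with the kernel and sum: 1·1 + 1.9·2 + 4.9·-1 + 0.6·1 + 3.8·-1 + 2.2·2.

1.1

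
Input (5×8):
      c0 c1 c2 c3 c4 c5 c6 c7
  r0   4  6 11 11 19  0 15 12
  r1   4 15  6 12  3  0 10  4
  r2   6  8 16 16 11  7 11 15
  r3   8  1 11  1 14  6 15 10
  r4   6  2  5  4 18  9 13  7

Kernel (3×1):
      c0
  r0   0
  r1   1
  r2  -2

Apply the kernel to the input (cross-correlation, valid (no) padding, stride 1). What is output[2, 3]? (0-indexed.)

-7

The receptive field on the input at this output position is [16 / 1 / 4]. Elementwise product with the kernel and sum: 1·1 + 4·-2.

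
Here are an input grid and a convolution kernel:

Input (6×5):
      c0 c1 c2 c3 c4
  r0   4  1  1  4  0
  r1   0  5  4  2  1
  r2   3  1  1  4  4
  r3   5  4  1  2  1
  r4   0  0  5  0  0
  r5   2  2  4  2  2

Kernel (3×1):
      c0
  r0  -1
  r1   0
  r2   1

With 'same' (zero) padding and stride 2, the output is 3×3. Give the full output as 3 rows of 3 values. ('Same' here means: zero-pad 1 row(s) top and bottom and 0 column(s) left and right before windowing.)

0 4 1
5 -3 0
-3 3 1

Output[0,0]: The receptive field on the zero-padded input at this output position is [0 / 4 / 0]. Elementwise product with the kernel and sum: 0·-1 + 0·1.
Output[0,1]: The receptive field on the zero-padded input at this output position is [0 / 1 / 4]. Elementwise product with the kernel and sum: 0·-1 + 4·1.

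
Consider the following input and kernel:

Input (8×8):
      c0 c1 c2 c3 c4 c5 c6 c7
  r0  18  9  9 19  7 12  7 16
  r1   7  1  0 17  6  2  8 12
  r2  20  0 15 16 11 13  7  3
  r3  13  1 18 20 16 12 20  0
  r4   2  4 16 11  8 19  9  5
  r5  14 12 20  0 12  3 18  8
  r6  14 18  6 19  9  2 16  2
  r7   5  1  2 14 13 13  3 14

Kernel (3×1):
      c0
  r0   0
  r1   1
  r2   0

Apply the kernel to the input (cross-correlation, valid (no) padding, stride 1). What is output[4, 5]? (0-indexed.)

The receptive field on the input at this output position is [19 / 3 / 2]. Elementwise product with the kernel and sum: 3·1.

3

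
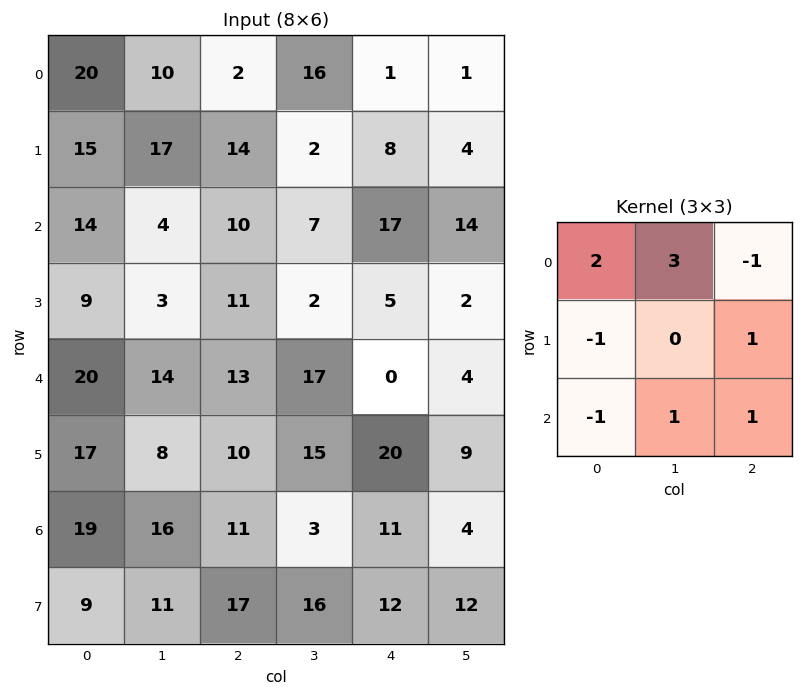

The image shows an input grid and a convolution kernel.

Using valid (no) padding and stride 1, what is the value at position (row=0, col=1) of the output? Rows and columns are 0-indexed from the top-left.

The receptive field on the input at this output position is [10 2 16 / 17 14 2 / 4 10 7]. Elementwise product with the kernel and sum: 10·2 + 2·3 + 16·-1 + 17·-1 + 2·1 + 4·-1 + 10·1 + 7·1.

8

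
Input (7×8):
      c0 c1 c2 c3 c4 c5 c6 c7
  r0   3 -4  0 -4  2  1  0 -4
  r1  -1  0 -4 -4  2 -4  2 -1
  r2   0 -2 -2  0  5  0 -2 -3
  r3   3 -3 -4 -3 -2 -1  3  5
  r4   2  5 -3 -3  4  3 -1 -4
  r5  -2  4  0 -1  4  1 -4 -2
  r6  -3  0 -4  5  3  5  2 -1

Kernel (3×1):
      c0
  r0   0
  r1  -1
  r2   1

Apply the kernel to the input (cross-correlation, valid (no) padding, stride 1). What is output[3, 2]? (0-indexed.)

The receptive field on the input at this output position is [-4 / -3 / 0]. Elementwise product with the kernel and sum: -3·-1 + 0·1.

3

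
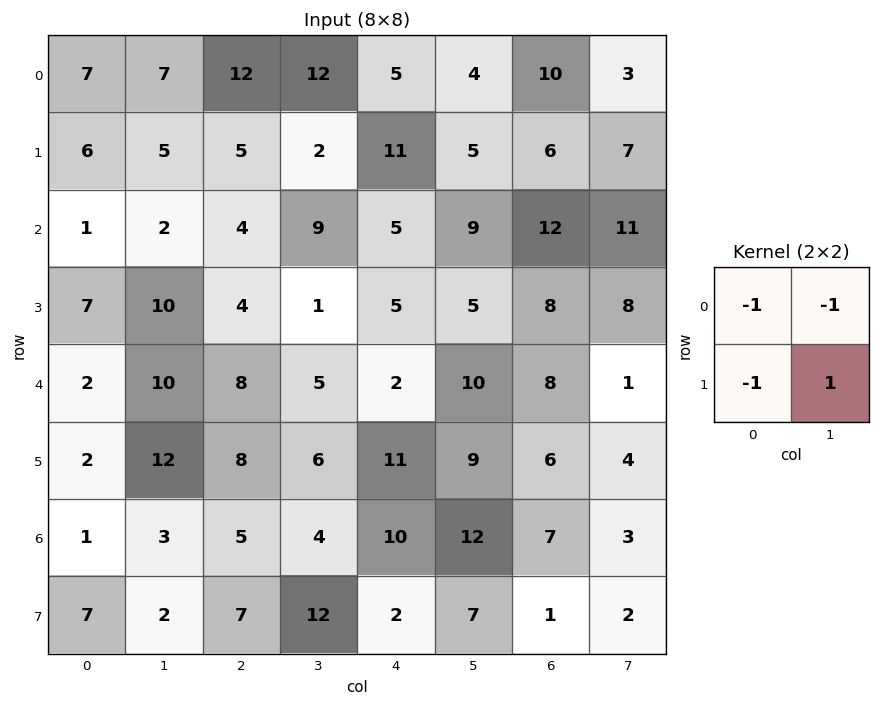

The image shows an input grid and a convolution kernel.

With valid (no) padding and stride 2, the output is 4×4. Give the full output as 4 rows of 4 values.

-15 -27 -15 -12
0 -16 -14 -23
-2 -15 -14 -11
-9 -4 -17 -9

Output[0,0]: The receptive field on the input at this output position is [7 7 / 6 5]. Elementwise product with the kernel and sum: 7·-1 + 7·-1 + 6·-1 + 5·1.
Output[0,1]: The receptive field on the input at this output position is [12 12 / 5 2]. Elementwise product with the kernel and sum: 12·-1 + 12·-1 + 5·-1 + 2·1.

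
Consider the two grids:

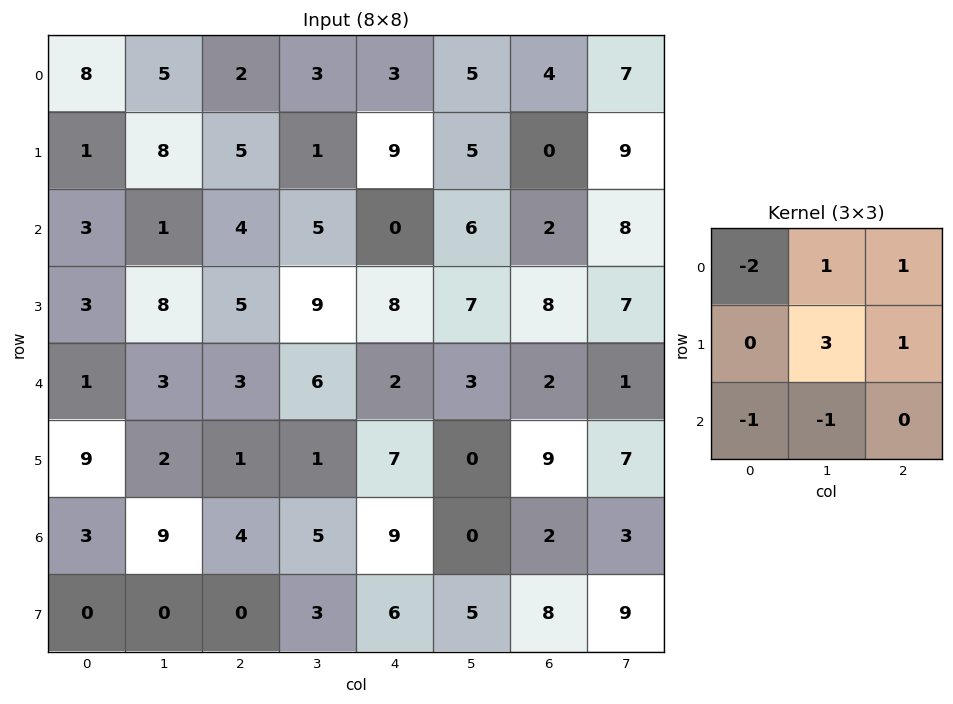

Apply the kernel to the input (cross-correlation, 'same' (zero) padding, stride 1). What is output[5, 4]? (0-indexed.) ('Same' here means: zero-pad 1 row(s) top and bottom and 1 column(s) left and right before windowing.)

The receptive field on the zero-padded input at this output position is [6 2 3 / 1 7 0 / 5 9 0]. Elementwise product with the kernel and sum: 6·-2 + 2·1 + 3·1 + 7·3 + 0·1 + 5·-1 + 9·-1.

0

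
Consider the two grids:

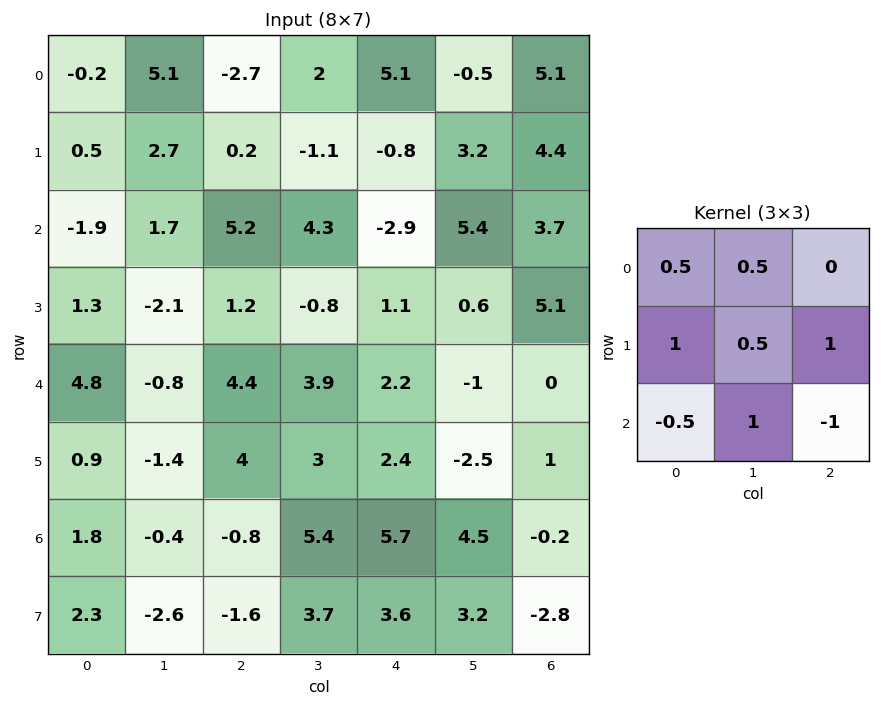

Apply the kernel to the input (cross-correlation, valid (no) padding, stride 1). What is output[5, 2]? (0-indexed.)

The receptive field on the input at this output position is [4 3 2.4 / -0.8 5.4 5.7 / -1.6 3.7 3.6]. Elementwise product with the kernel and sum: 4·0.5 + 3·0.5 + -0.8·1 + 5.4·0.5 + 5.7·1 + -1.6·-0.5 + 3.7·1 + 3.6·-1.

12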